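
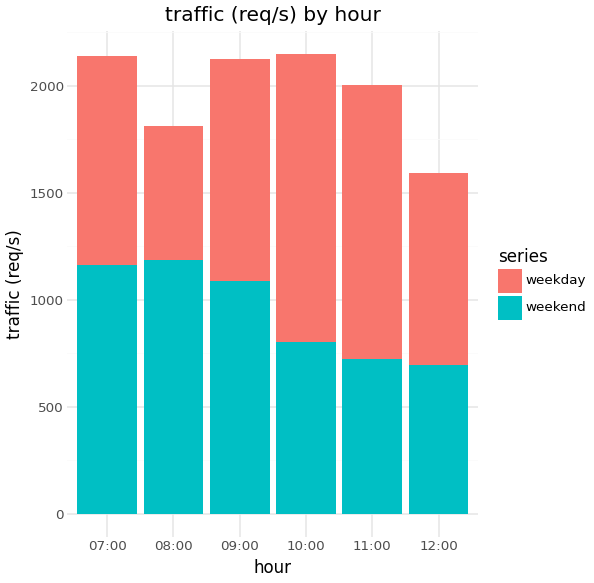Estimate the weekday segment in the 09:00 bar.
weekday top ≈ 2200, bottom ≈ 1000; segment ≈ 1200.

≈ 1200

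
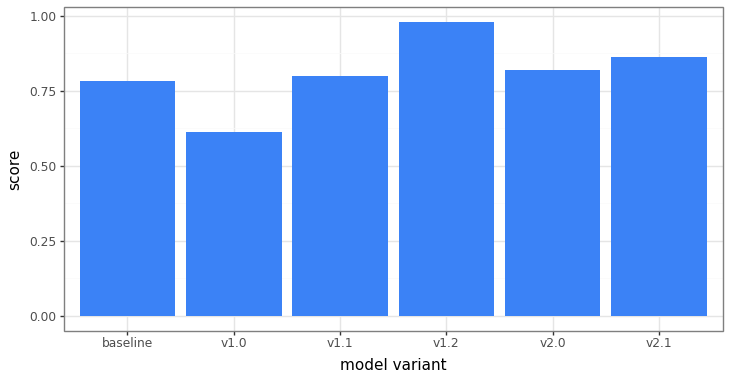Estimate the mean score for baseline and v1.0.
≈ 0.7

(0.8 + 0.6) / 2 ≈ 0.7.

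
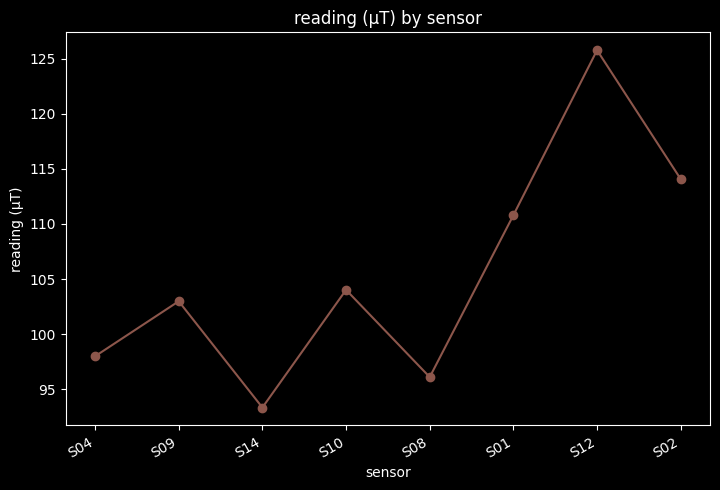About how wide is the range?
≈ 30

Max S12 ≈ 125, min S14 ≈ 95; range ≈ 30.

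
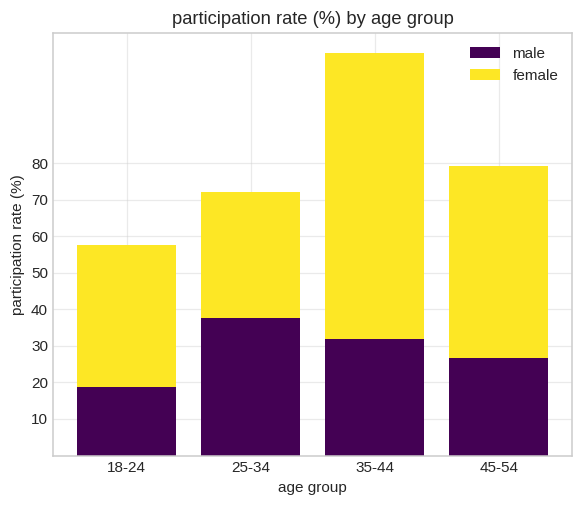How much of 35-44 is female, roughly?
≈ 80

female top ≈ 110, bottom ≈ 30; segment ≈ 80.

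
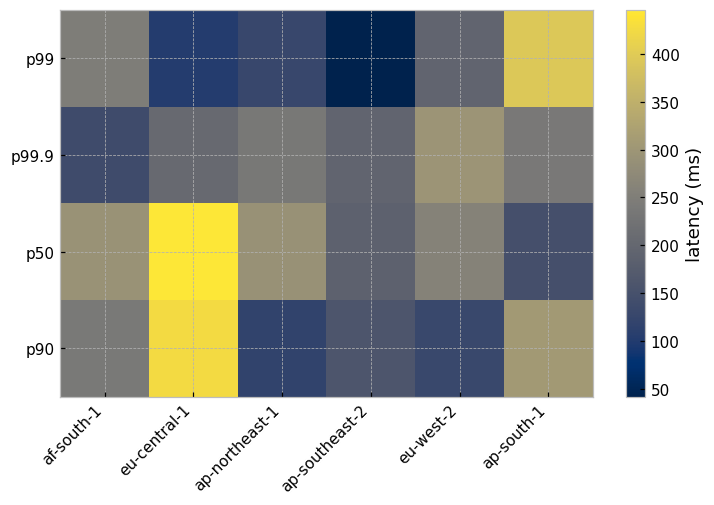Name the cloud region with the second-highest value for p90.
Top 3 for p90: eu-central-1 ≈ 450, ap-south-1 ≈ 300, af-south-1 ≈ 250.

ap-south-1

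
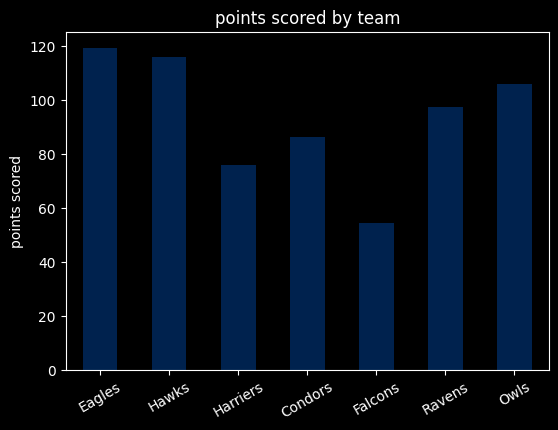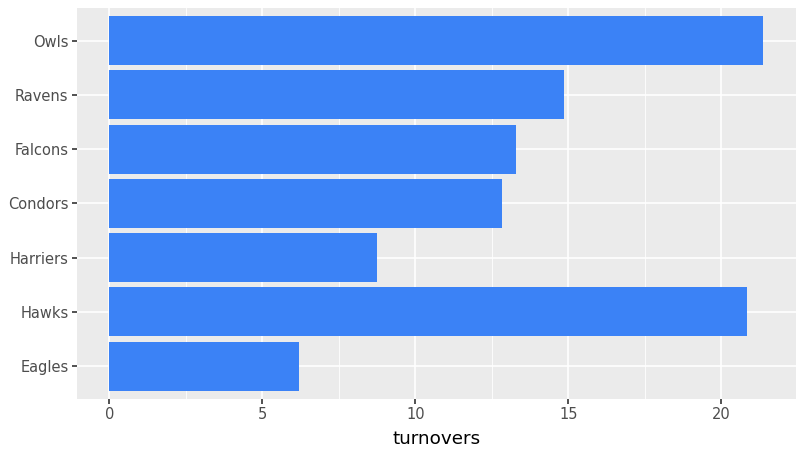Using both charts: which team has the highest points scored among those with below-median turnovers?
Eagles

Chart 2 median turnovers ≈ 14; below-median teams: Eagles, Harriers, Condors. Among those, Eagles has the highest points scored (≈ 120).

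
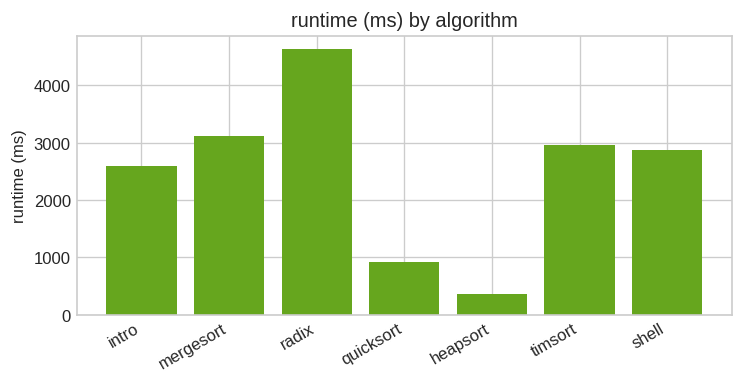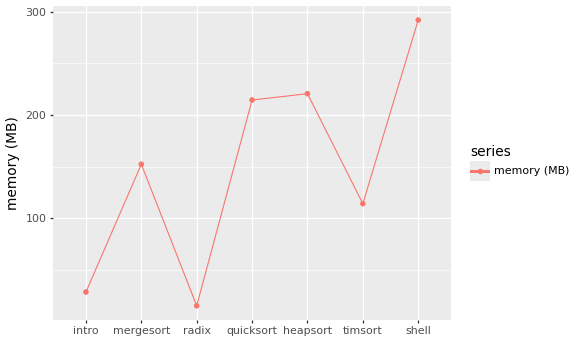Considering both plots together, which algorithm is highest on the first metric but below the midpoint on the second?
radix

Chart 2 median memory (MB) ≈ 150; below-median algorithms: intro, radix, timsort. Among those, radix has the highest runtime (ms) (≈ 4500).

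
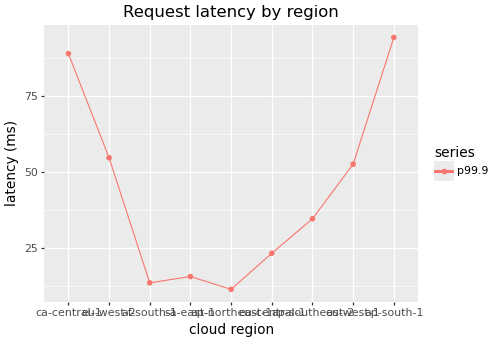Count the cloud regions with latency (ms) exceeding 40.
4

Above 40: ca-central-1, eu-west-2, eu-west-1, ap-south-1.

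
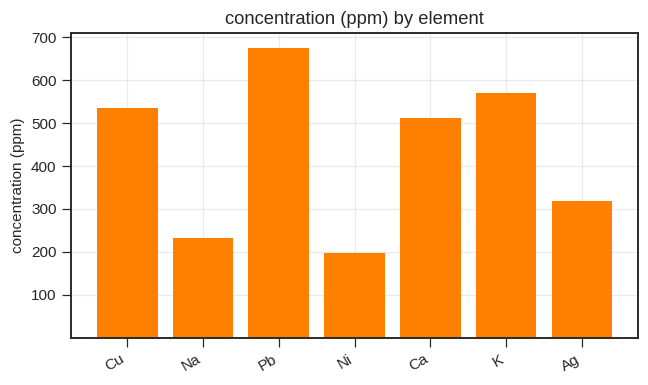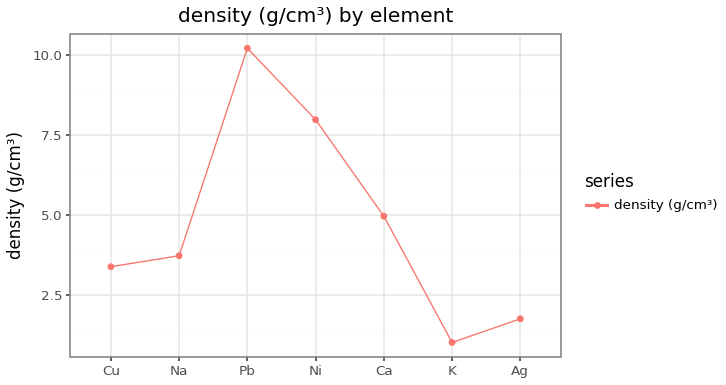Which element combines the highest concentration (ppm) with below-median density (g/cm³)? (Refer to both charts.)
Chart 2 median density (g/cm³) ≈ 4; below-median elements: Cu, K, Ag. Among those, K has the highest concentration (ppm) (≈ 600).

K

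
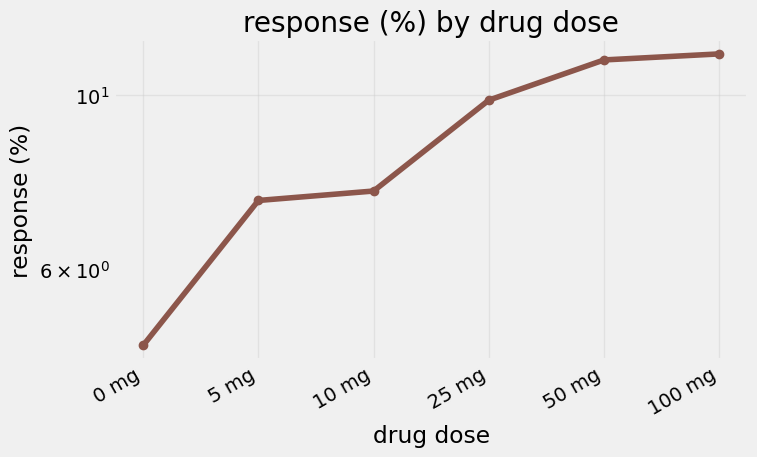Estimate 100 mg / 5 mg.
≈ 1.57×

100 mg ≈ 11, 5 mg ≈ 7; 11/7 ≈ 1.57.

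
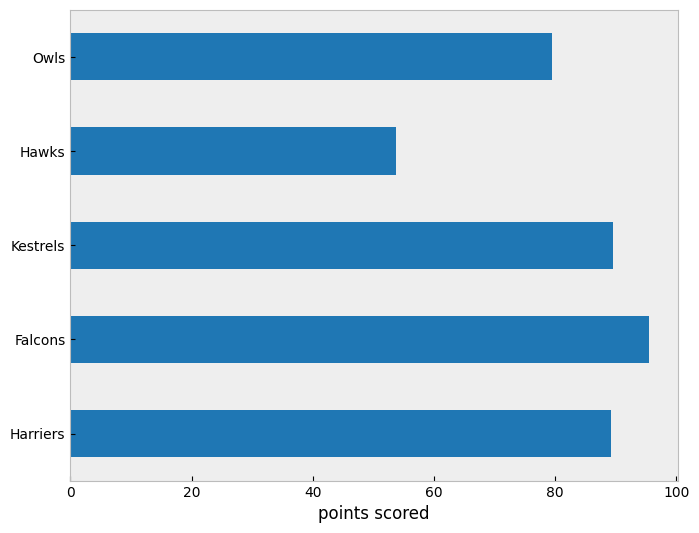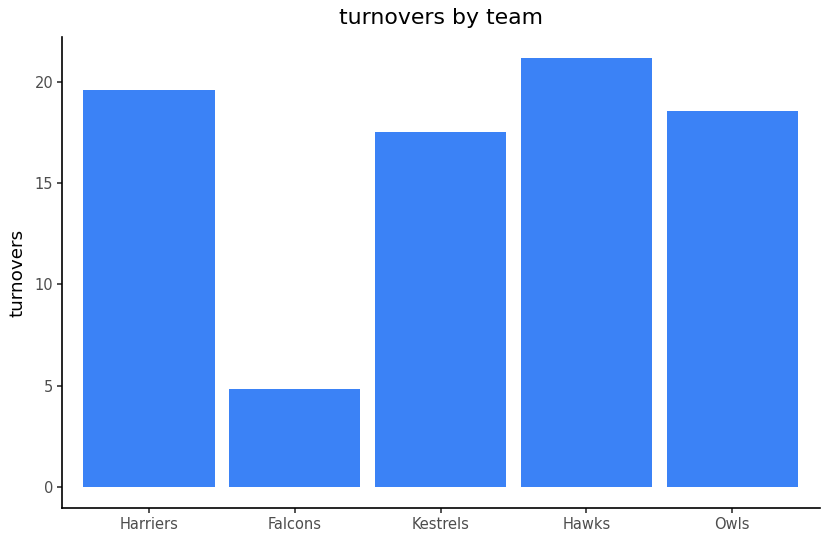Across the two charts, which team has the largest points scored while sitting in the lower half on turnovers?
Falcons

Chart 2 median turnovers ≈ 18; below-median teams: Falcons, Kestrels. Among those, Falcons has the highest points scored (≈ 100).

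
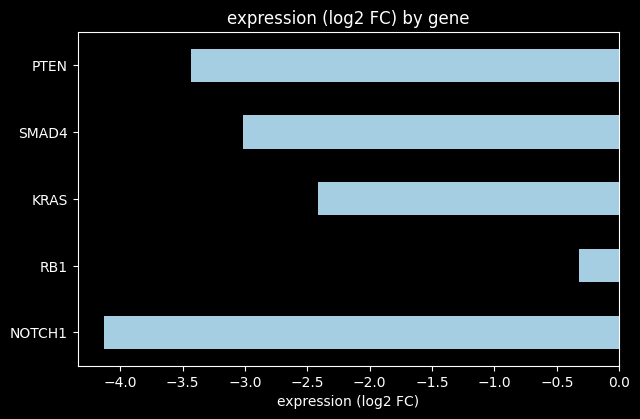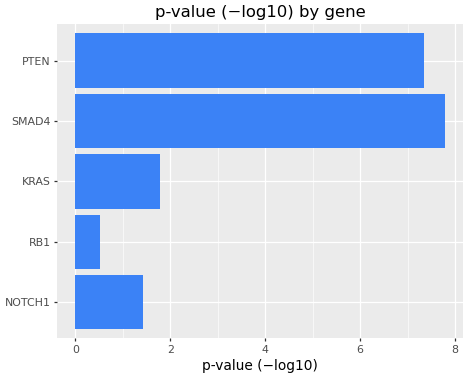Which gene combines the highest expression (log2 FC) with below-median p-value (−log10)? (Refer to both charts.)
Chart 2 median p-value (−log10) ≈ 2; below-median genes: NOTCH1, RB1. Among those, RB1 has the highest expression (log2 FC) (≈ 0).

RB1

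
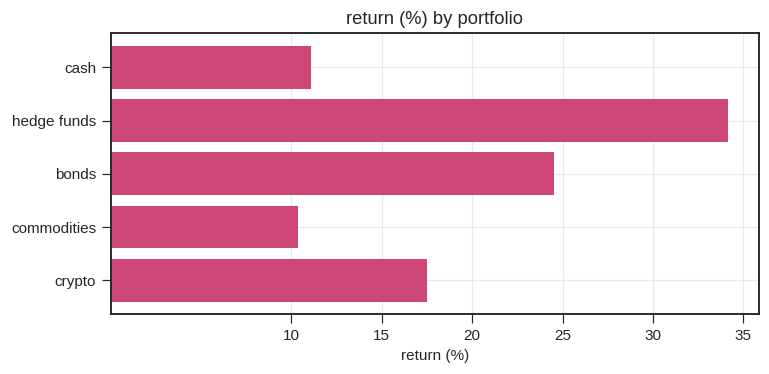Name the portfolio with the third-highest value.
Top 4: hedge funds ≈ 35, bonds ≈ 25, crypto ≈ 20, cash ≈ 10.

crypto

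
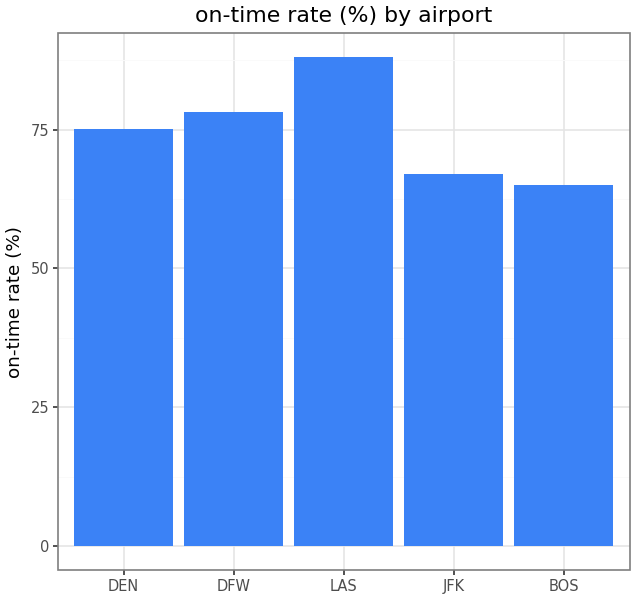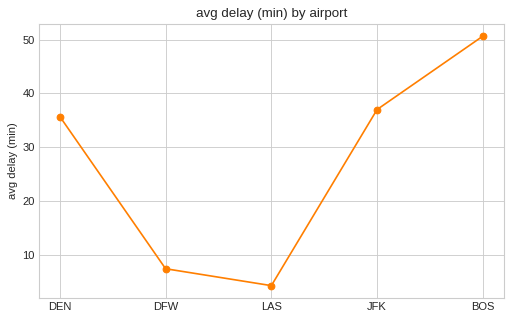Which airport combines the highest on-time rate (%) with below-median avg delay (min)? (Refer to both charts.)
LAS

Chart 2 median avg delay (min) ≈ 35; below-median airports: DFW, LAS. Among those, LAS has the highest on-time rate (%) (≈ 90).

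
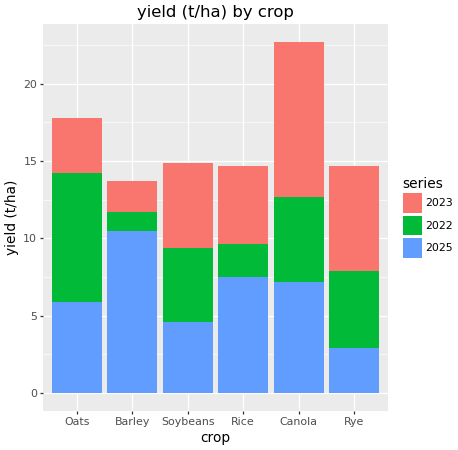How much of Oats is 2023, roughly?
≈ 4

2023 top ≈ 18, bottom ≈ 14; segment ≈ 4.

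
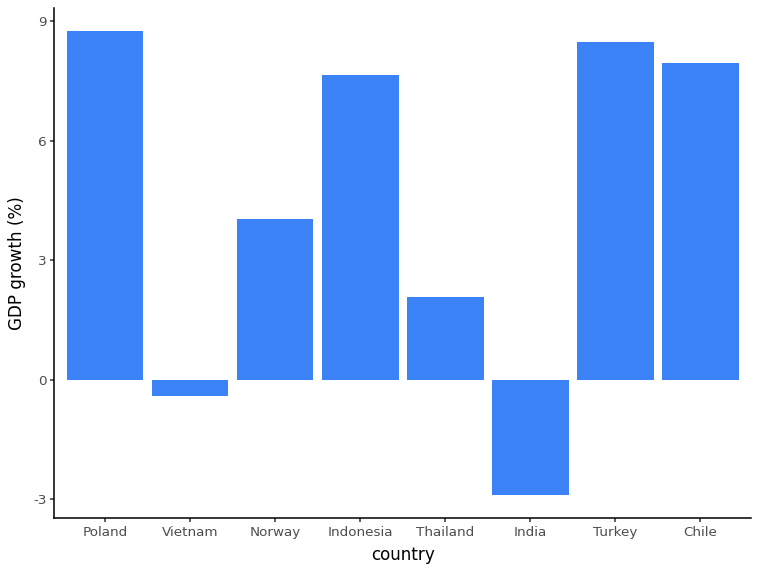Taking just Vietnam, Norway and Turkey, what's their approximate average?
(0 + 4 + 8) / 3 ≈ 4.

≈ 4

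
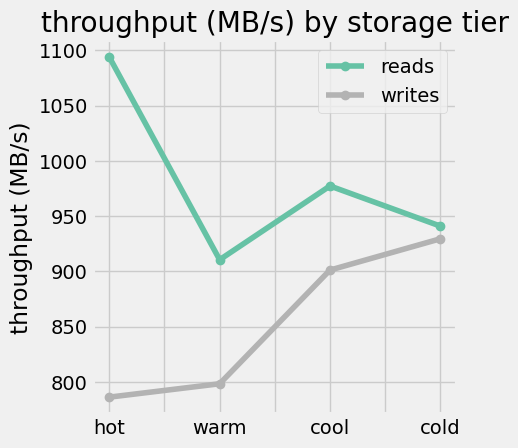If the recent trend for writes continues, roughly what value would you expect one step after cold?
≈ 1025

Last three: 800, 900, 950 → slope ≈ 75/step → next ≈ 1025.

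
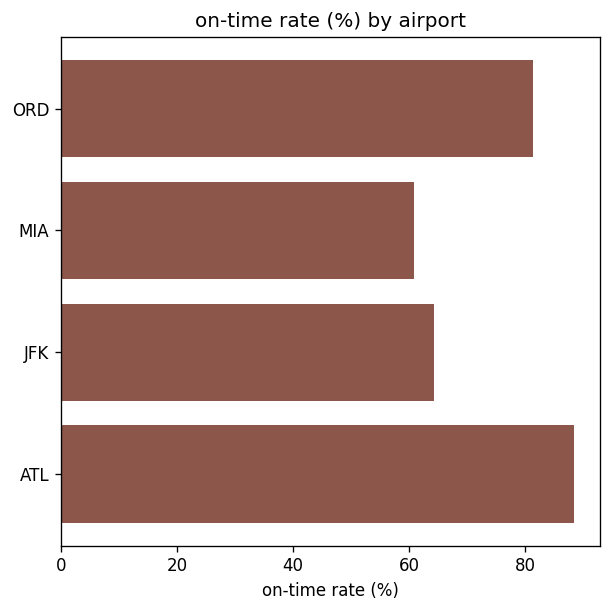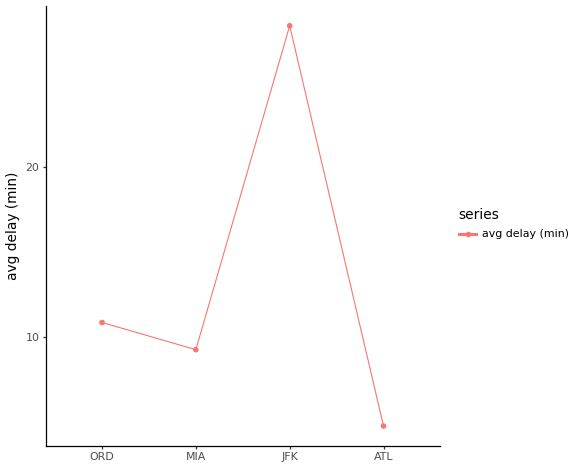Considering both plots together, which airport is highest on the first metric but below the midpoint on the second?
Chart 2 median avg delay (min) ≈ 10; below-median airports: MIA, ATL. Among those, ATL has the highest on-time rate (%) (≈ 90).

ATL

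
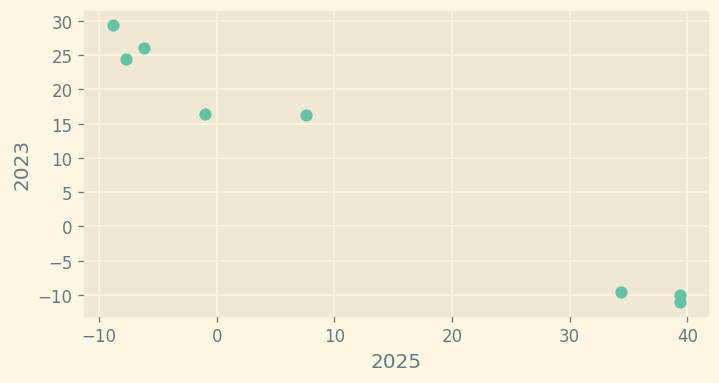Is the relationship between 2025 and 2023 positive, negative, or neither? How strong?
Points are negatively correlated; strong (|r| ≈ 1.0).

negative, strong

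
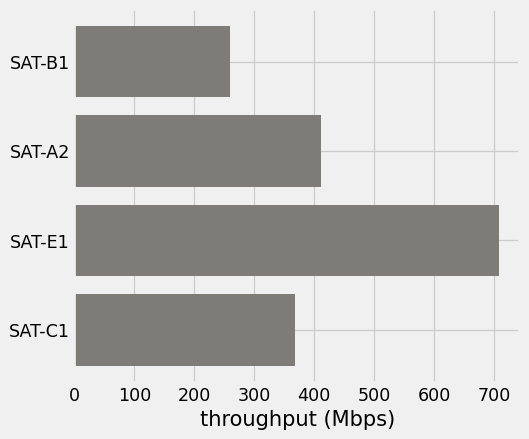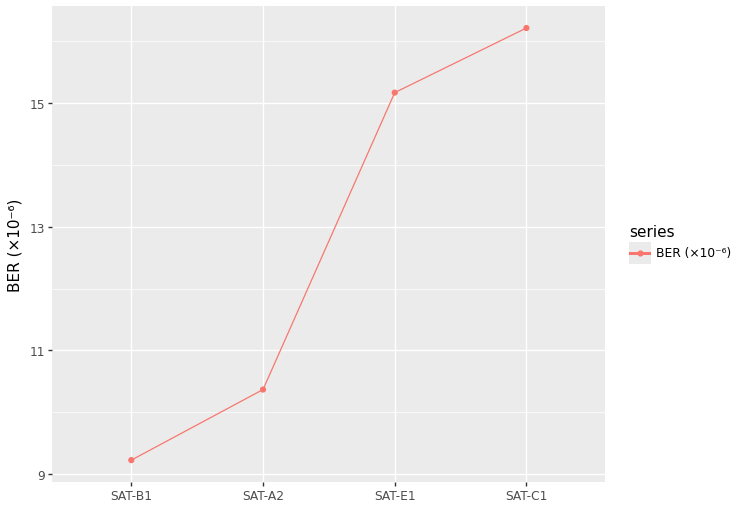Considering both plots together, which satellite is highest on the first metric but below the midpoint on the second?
SAT-A2

Chart 2 median BER (×10⁻⁶) ≈ 12; below-median satellites: SAT-B1, SAT-A2. Among those, SAT-A2 has the highest throughput (Mbps) (≈ 400).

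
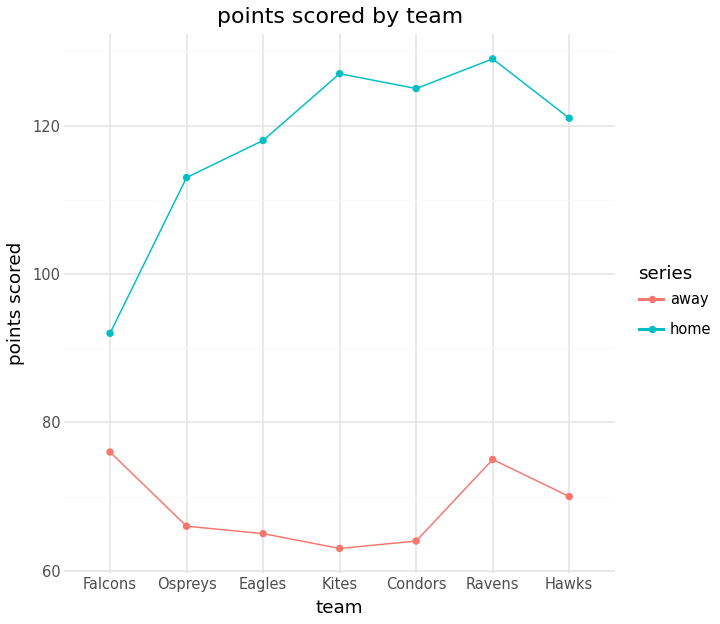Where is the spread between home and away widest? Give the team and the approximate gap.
Kites, ≈ 70

Kites: home ≈ 130, away ≈ 60 → gap ≈ 70. Next-largest (Condors) is only ≈ 60.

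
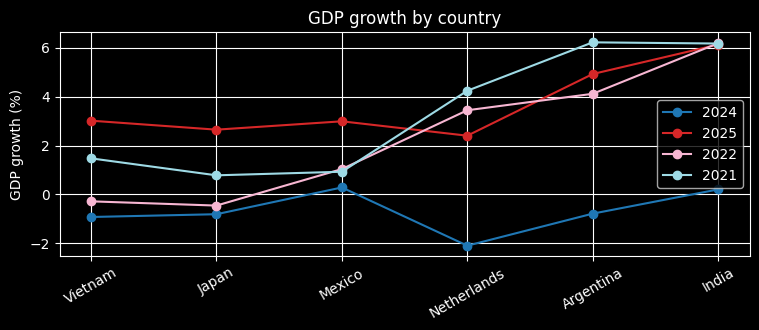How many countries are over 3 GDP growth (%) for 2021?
Above 3: Netherlands, Argentina, India.

3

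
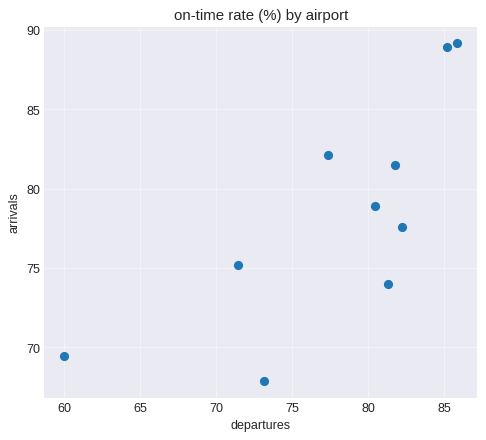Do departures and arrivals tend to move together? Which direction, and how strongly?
positive, strong

Points are positively correlated; strong (|r| ≈ 0.8).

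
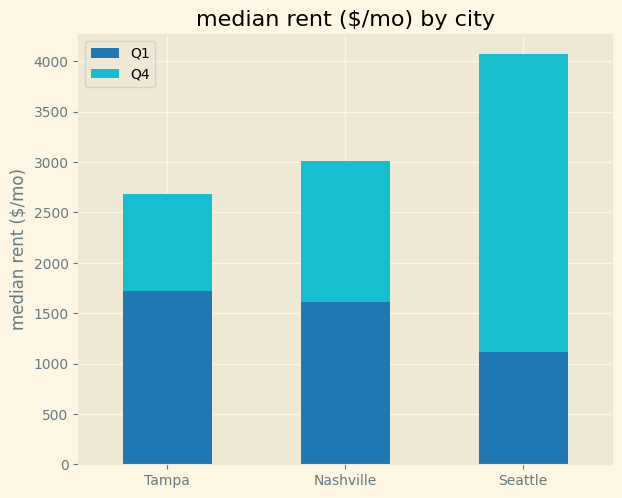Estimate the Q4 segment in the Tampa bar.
≈ 1000

Q4 top ≈ 2500, bottom ≈ 1500; segment ≈ 1000.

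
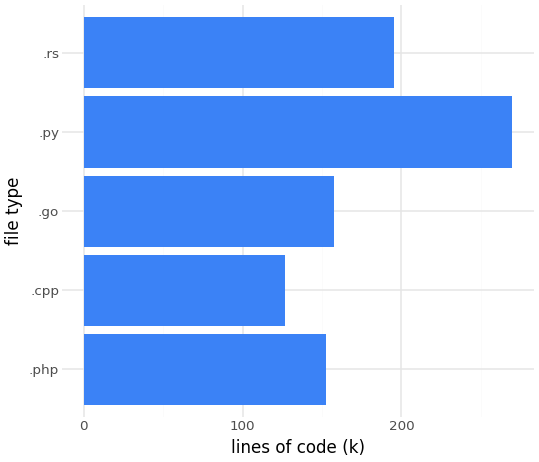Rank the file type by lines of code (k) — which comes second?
Top 3: .py ≈ 275, .rs ≈ 200, .go ≈ 150.

.rs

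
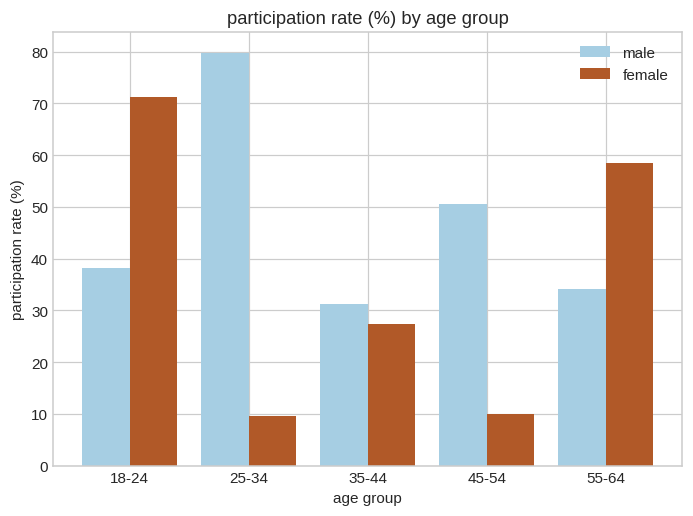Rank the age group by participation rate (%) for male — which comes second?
Top 3 for male: 25-34 ≈ 80, 45-54 ≈ 50, 18-24 ≈ 40.

45-54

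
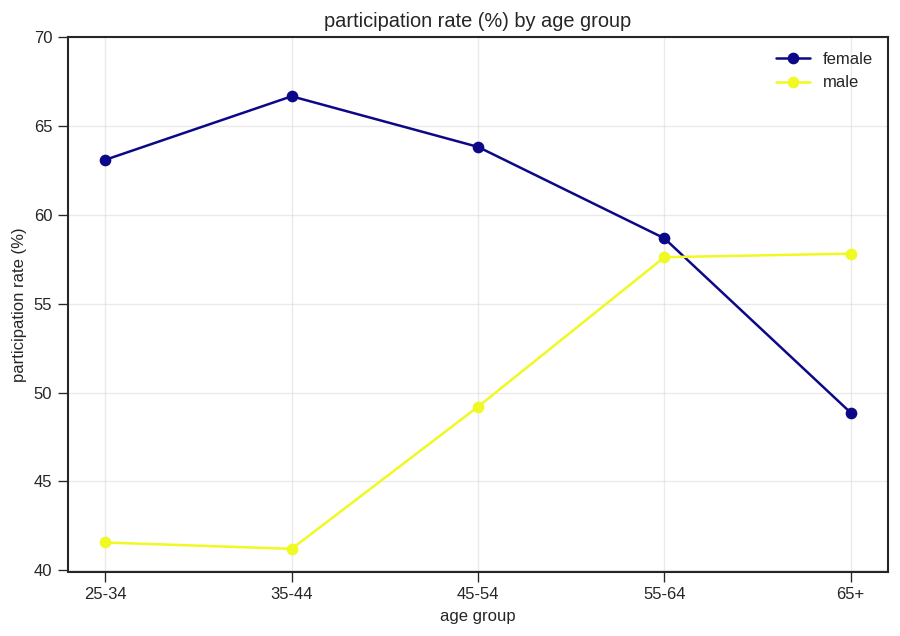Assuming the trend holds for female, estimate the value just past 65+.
≈ 42.5

Last three: 65, 60, 50 → slope ≈ -7.5/step → next ≈ 42.5.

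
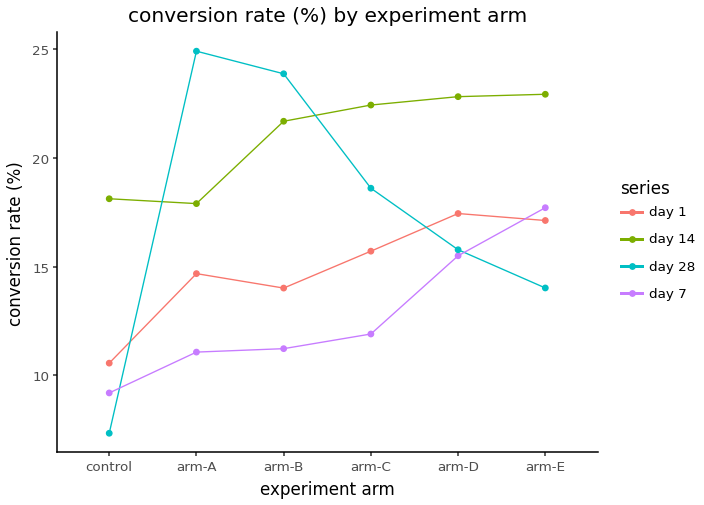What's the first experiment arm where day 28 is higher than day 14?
arm-A

control: day 28 ≈ 8 vs day 14 ≈ 18 (not yet); arm-A: day 28 ≈ 24 vs day 14 ≈ 18 (first crossover).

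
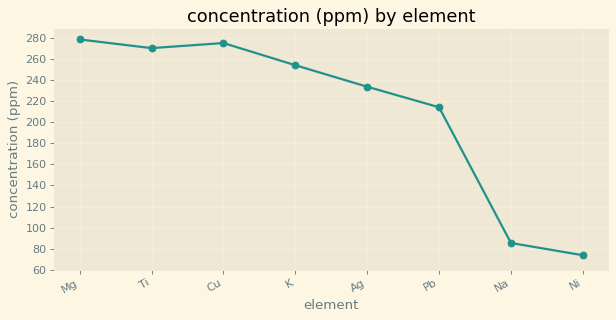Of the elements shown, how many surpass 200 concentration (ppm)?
6

Above 200: Mg, Ti, Cu, K, Ag, Pb.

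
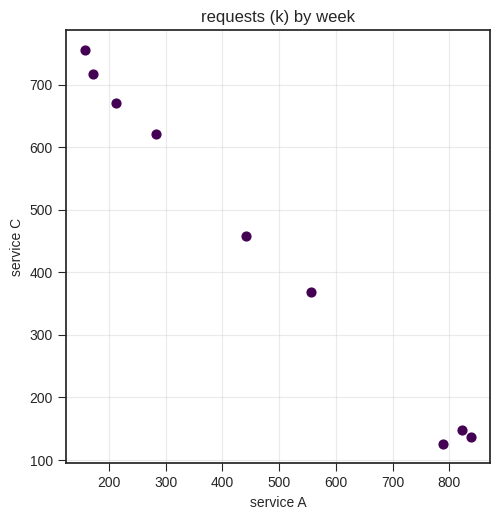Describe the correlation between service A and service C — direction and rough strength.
Points are negatively correlated; strong (|r| ≈ 1.0).

negative, strong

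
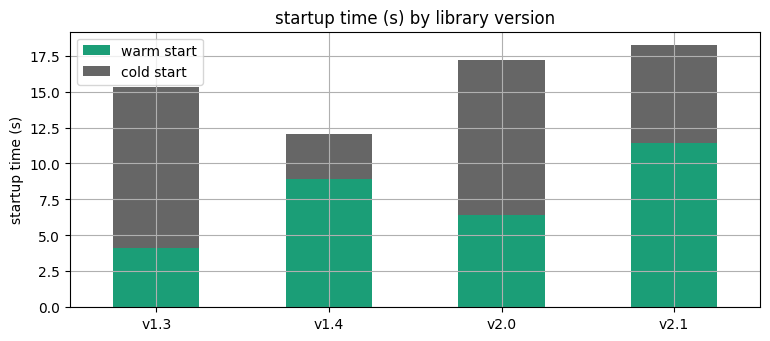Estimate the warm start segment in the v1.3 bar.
≈ 4

warm start top ≈ 4, bottom ≈ 0; segment ≈ 4.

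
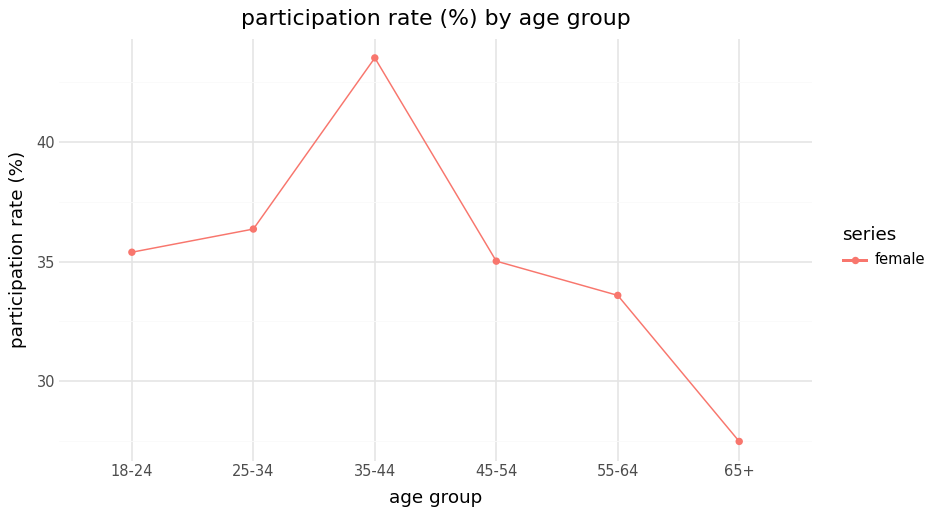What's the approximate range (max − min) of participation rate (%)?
Max 35-44 ≈ 44, min 65+ ≈ 28; range ≈ 16.

≈ 16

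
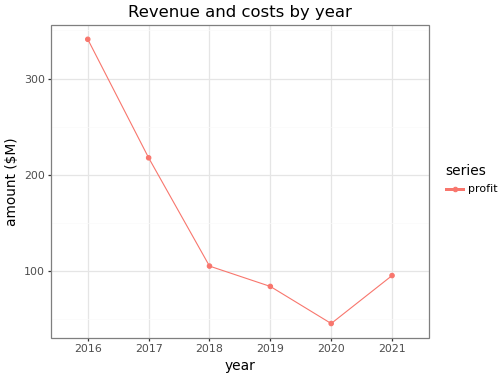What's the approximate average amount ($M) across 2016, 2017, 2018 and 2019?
≈ 188

(350 + 225 + 100 + 75) / 4 ≈ 188.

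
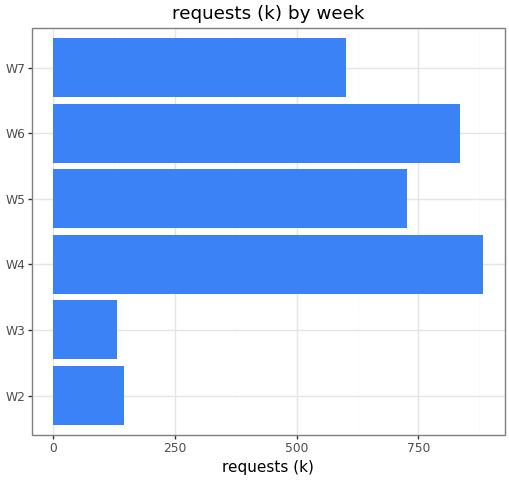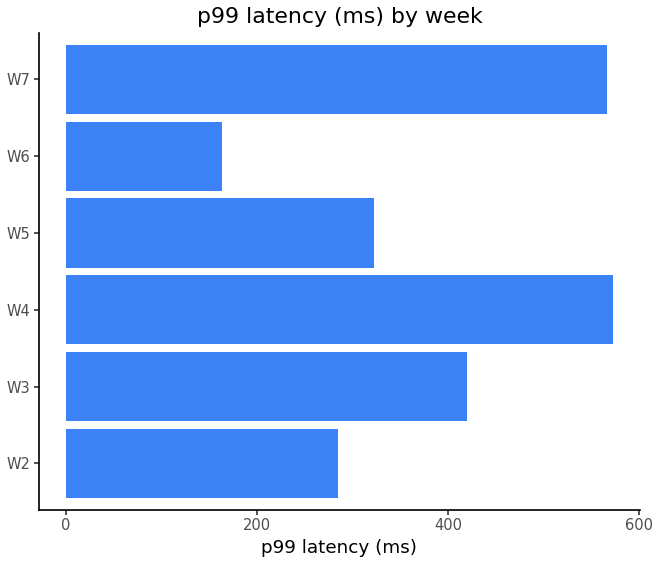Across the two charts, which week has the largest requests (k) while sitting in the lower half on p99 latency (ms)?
W6

Chart 2 median p99 latency (ms) ≈ 400; below-median weeks: W2, W5, W6. Among those, W6 has the highest requests (k) (≈ 800).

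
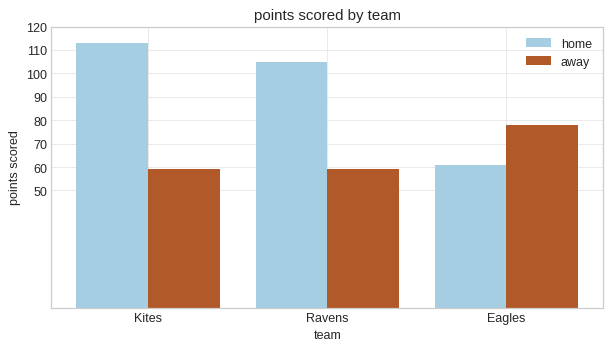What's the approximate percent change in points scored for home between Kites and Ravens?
≈ -9.1%

Kites ≈ 110, Ravens ≈ 100; (100 − 110) / 110 ≈ -9.1%.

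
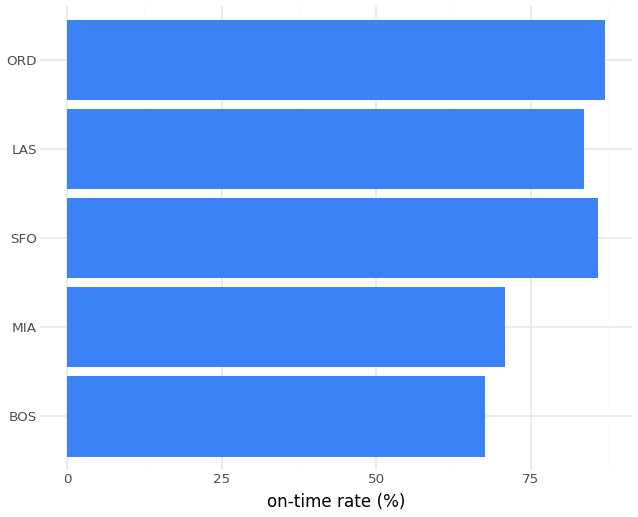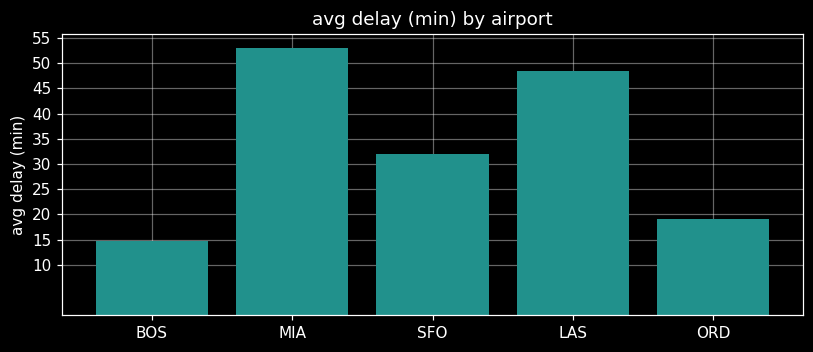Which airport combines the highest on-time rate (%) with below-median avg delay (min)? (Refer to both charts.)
Chart 2 median avg delay (min) ≈ 30; below-median airports: BOS, ORD. Among those, ORD has the highest on-time rate (%) (≈ 90).

ORD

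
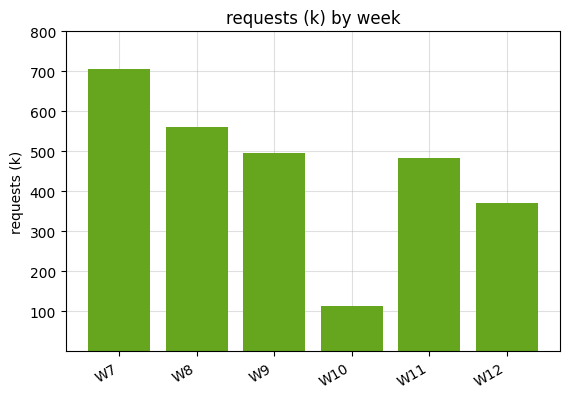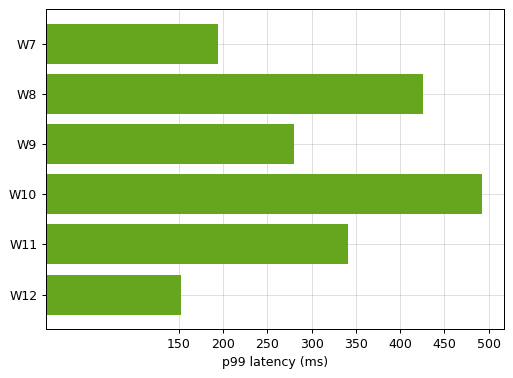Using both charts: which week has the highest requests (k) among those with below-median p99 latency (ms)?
W7

Chart 2 median p99 latency (ms) ≈ 300; below-median weeks: W7, W9, W12. Among those, W7 has the highest requests (k) (≈ 700).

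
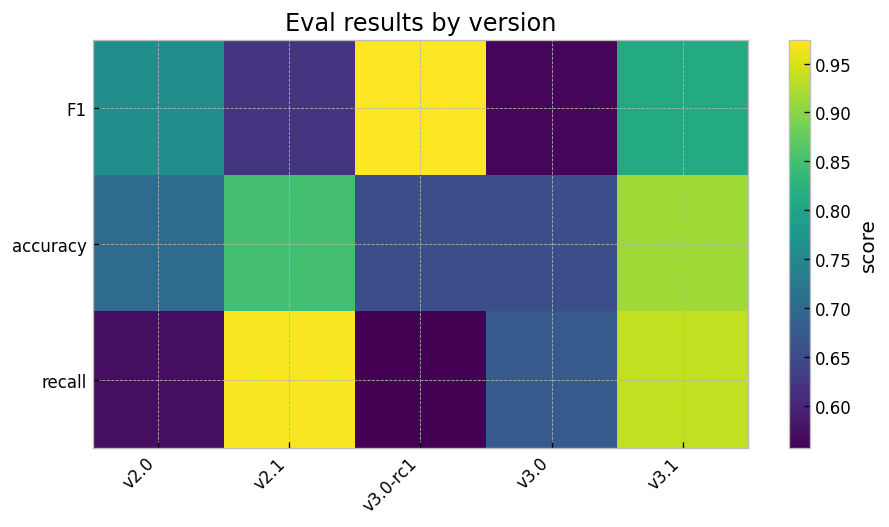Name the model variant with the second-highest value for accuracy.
Top 3 for accuracy: v3.1 ≈ 0.90, v2.1 ≈ 0.85, v2.0 ≈ 0.70.

v2.1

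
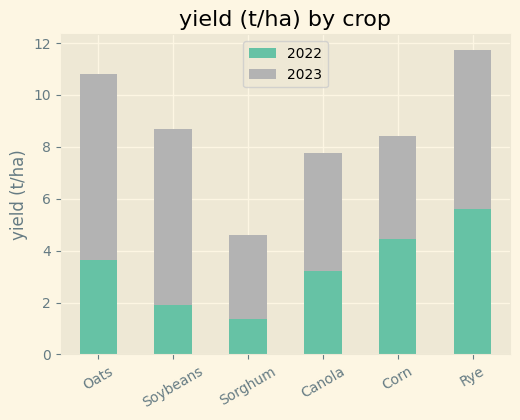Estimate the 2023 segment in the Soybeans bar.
≈ 7

2023 top ≈ 9, bottom ≈ 2; segment ≈ 7.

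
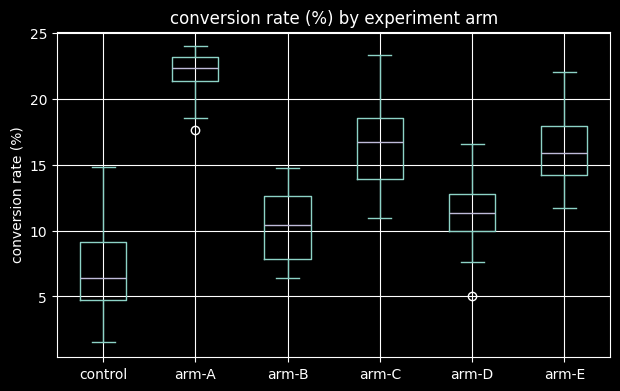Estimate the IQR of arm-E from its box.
≈ 4

Q3 ≈ 18, Q1 ≈ 14; IQR ≈ 4.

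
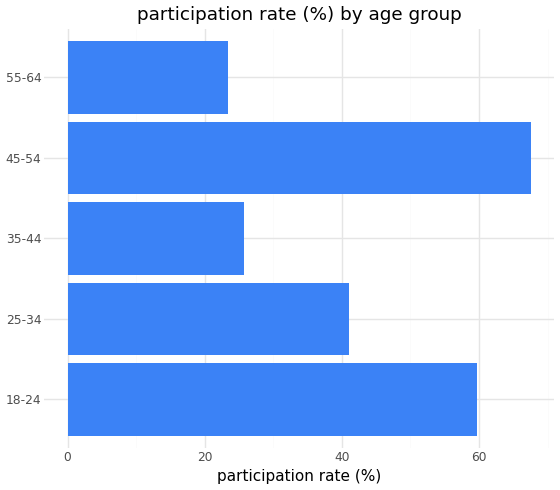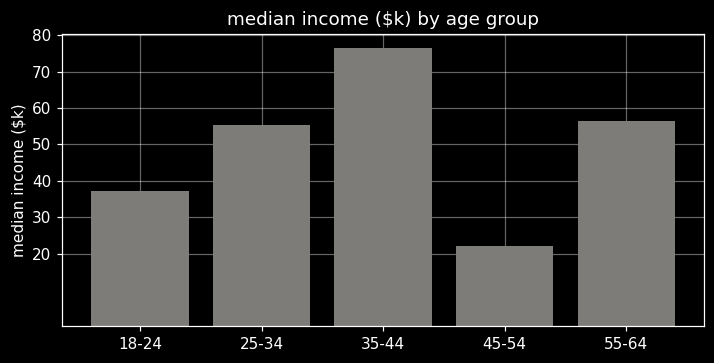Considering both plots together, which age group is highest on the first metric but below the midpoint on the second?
45-54

Chart 2 median median income ($k) ≈ 60; below-median age groups: 18-24, 45-54. Among those, 45-54 has the highest participation rate (%) (≈ 70).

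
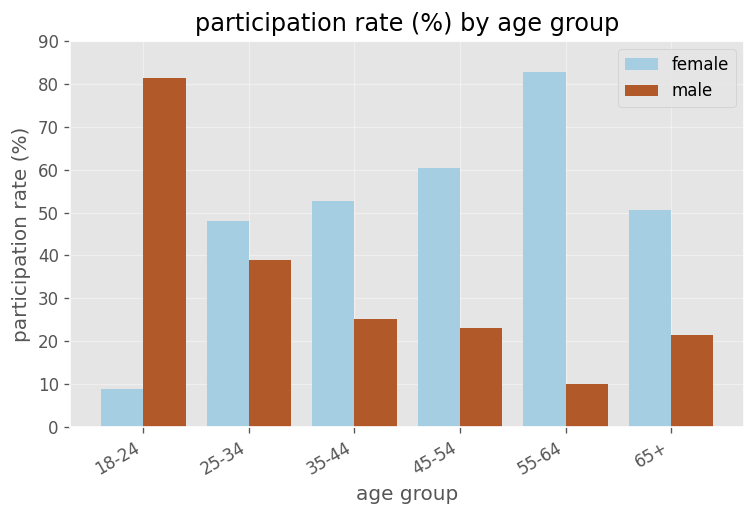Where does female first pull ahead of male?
18-24: female ≈ 10 vs male ≈ 80 (not yet); 25-34: female ≈ 50 vs male ≈ 40 (first crossover).

25-34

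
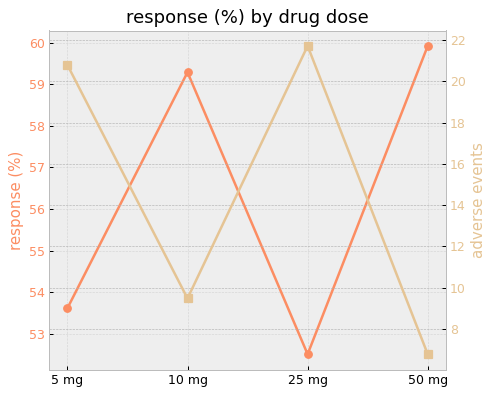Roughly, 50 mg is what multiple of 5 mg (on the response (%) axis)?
≈ 1.11×

50 mg ≈ 60, 5 mg ≈ 54; 60/54 ≈ 1.11.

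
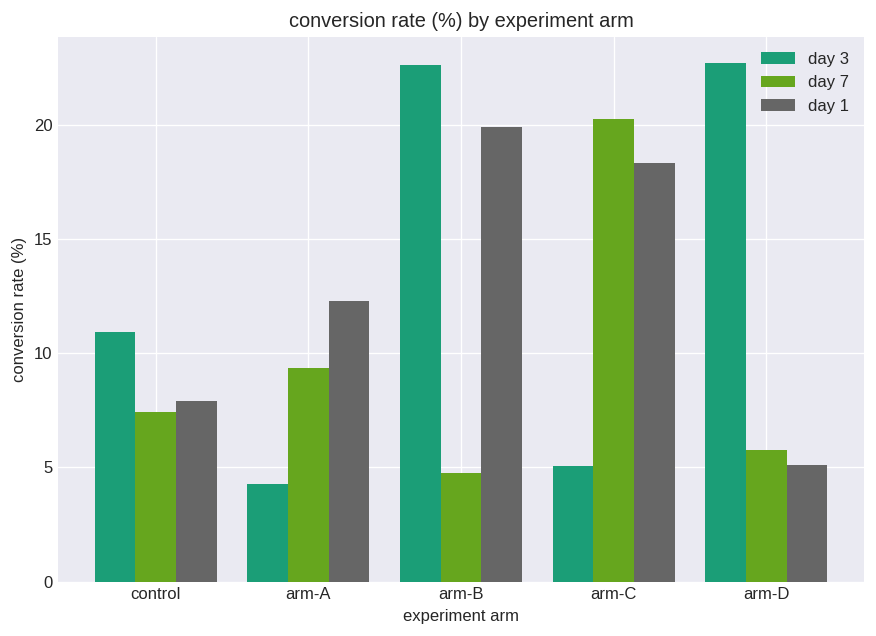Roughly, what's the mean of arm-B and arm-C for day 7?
(4 + 20) / 2 ≈ 12.

≈ 12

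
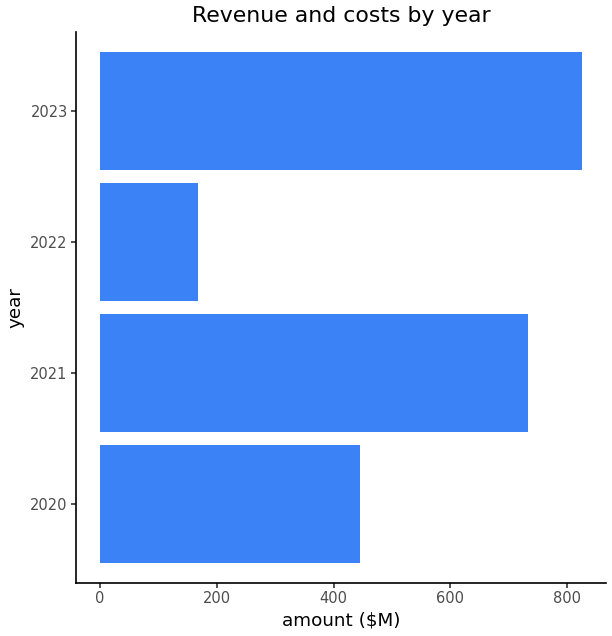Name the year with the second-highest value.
Top 3: 2023 ≈ 800, 2021 ≈ 700, 2020 ≈ 400.

2021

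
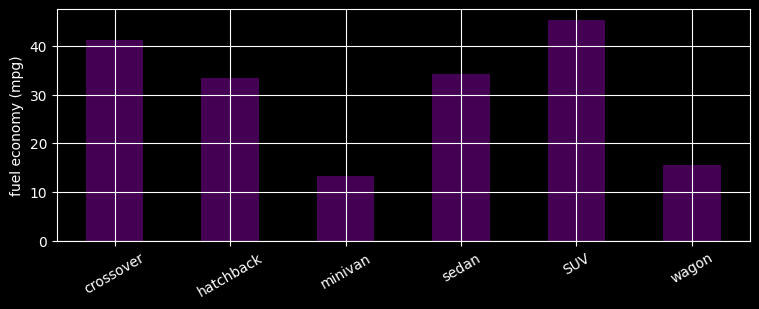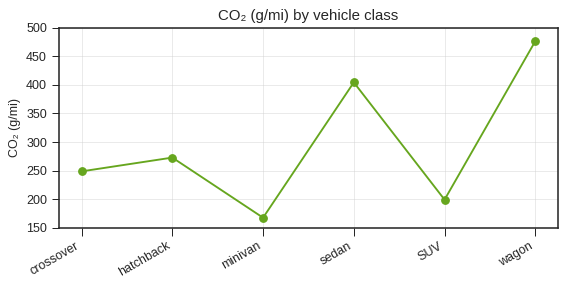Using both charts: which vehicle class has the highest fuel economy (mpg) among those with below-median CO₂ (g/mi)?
SUV

Chart 2 median CO₂ (g/mi) ≈ 250; below-median vehicle classes: crossover, minivan, SUV. Among those, SUV has the highest fuel economy (mpg) (≈ 45).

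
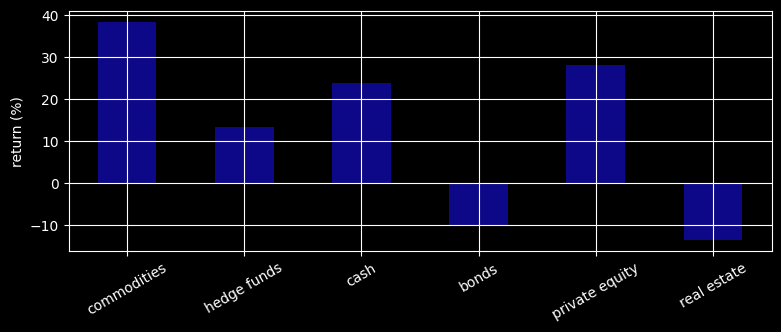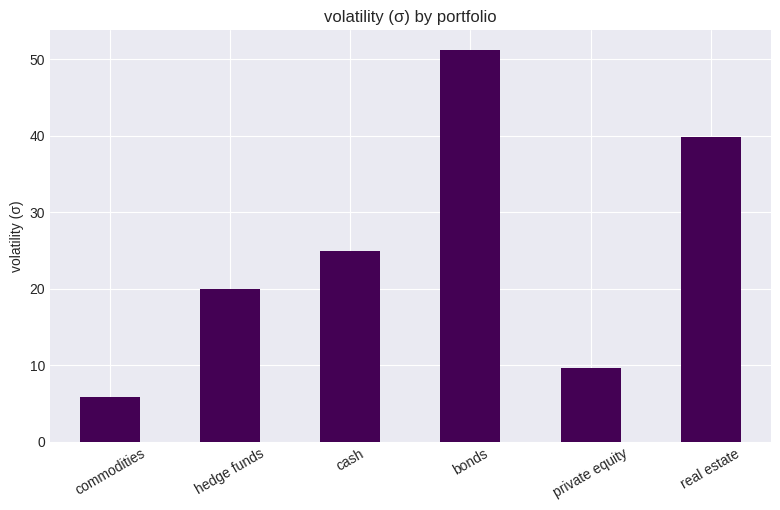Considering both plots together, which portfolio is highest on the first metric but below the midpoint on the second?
commodities

Chart 2 median volatility (σ) ≈ 20; below-median portfolios: commodities, hedge funds, private equity. Among those, commodities has the highest return (%) (≈ 40).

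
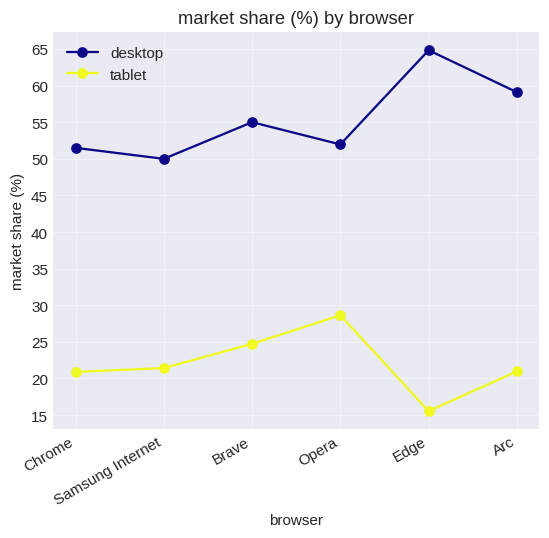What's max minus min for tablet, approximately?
≈ 15

Max Opera ≈ 30, min Edge ≈ 15; range ≈ 15.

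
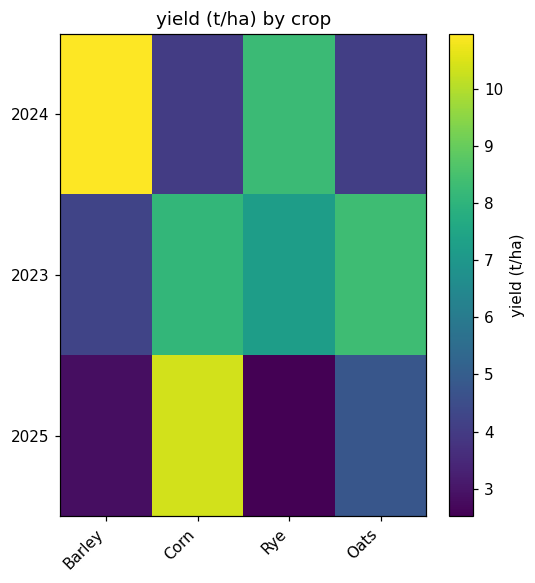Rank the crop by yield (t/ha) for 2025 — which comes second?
Oats

Top 3 for 2025: Corn ≈ 10, Oats ≈ 5, Barley ≈ 3.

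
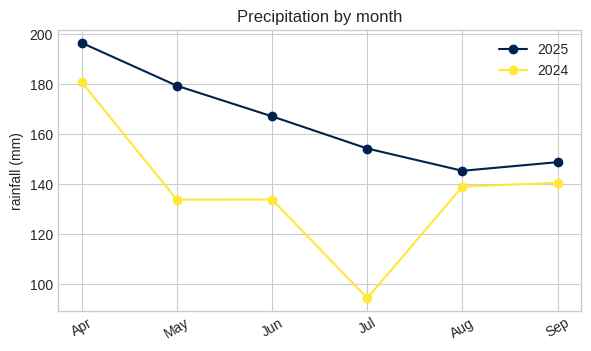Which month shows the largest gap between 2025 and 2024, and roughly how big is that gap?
Jul, ≈ 60 mm

Jul: 2025 ≈ 150, 2024 ≈ 90 → gap ≈ 60. Next-largest (May) is only ≈ 50.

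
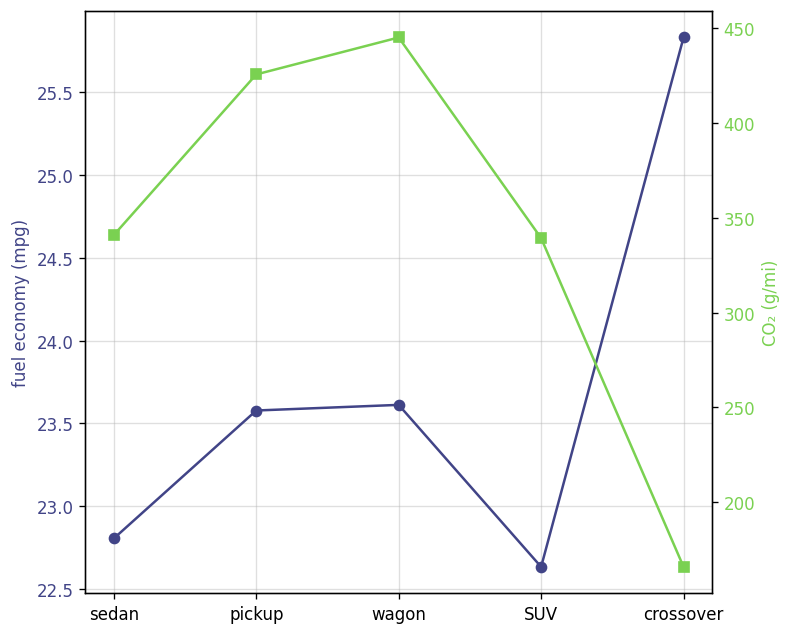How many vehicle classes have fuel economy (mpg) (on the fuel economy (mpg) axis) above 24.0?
Above 24.0: crossover.

1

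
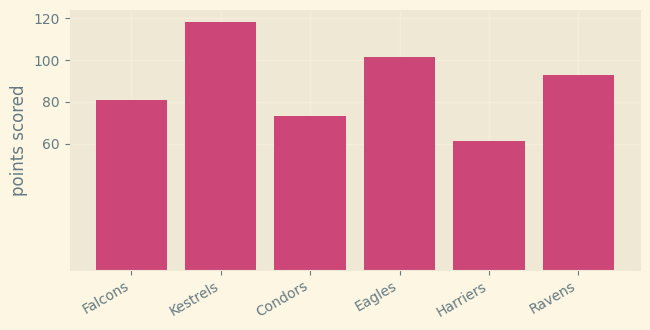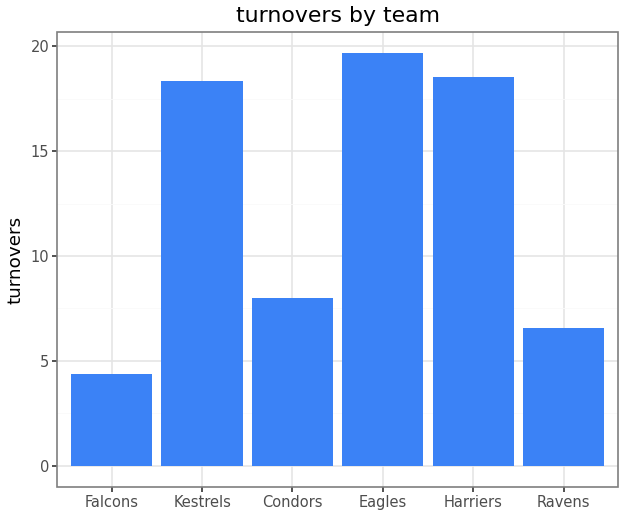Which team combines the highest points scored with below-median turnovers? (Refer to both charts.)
Ravens

Chart 2 median turnovers ≈ 14; below-median teams: Falcons, Condors, Ravens. Among those, Ravens has the highest points scored (≈ 100).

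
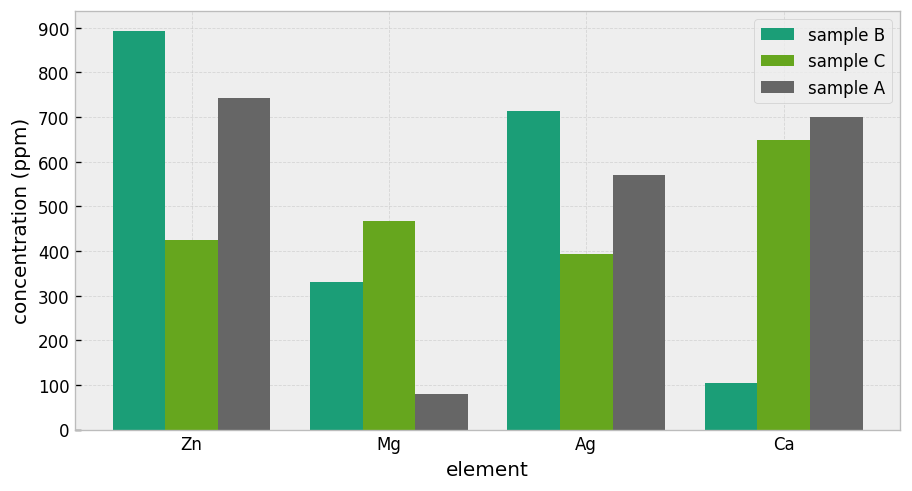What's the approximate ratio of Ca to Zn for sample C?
≈ 1.5×

Ca ≈ 600, Zn ≈ 400; 600/400 ≈ 1.5.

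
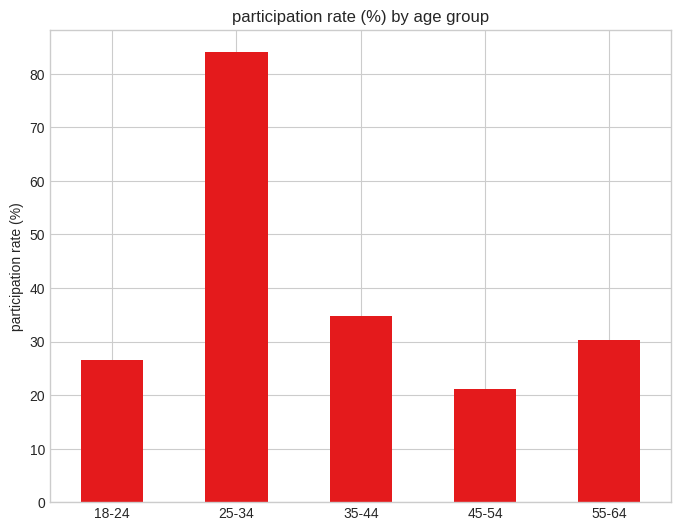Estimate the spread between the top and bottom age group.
Max 25-34 ≈ 80, min 45-54 ≈ 20; range ≈ 60.

≈ 60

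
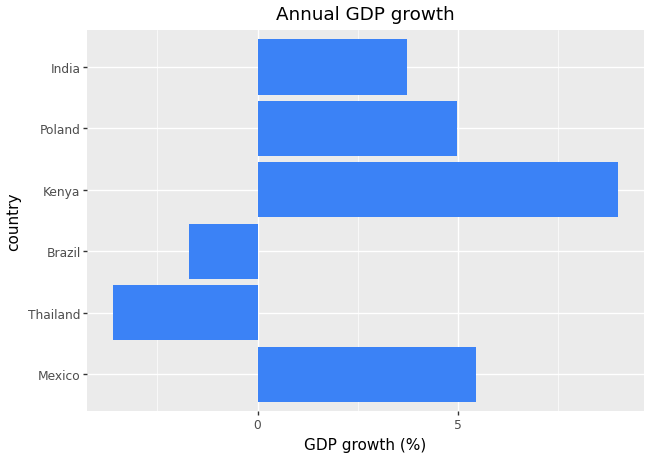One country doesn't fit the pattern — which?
Thailand

Thailand ≈ -4; the rest sit between ≈ -2 and ≈ 8.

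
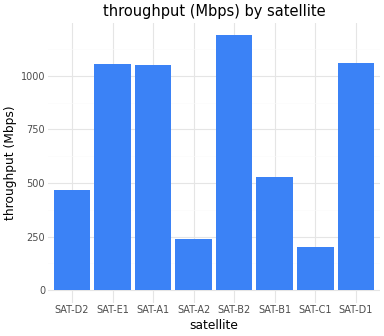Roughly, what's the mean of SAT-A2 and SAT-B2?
≈ 700

(200 + 1200) / 2 ≈ 700.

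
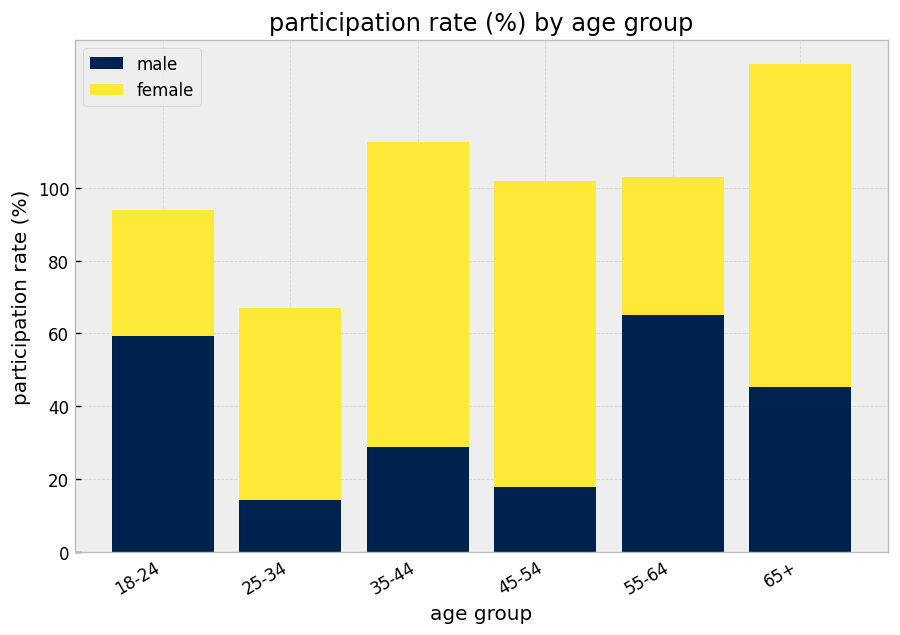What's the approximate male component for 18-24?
≈ 60

male top ≈ 60, bottom ≈ 0; segment ≈ 60.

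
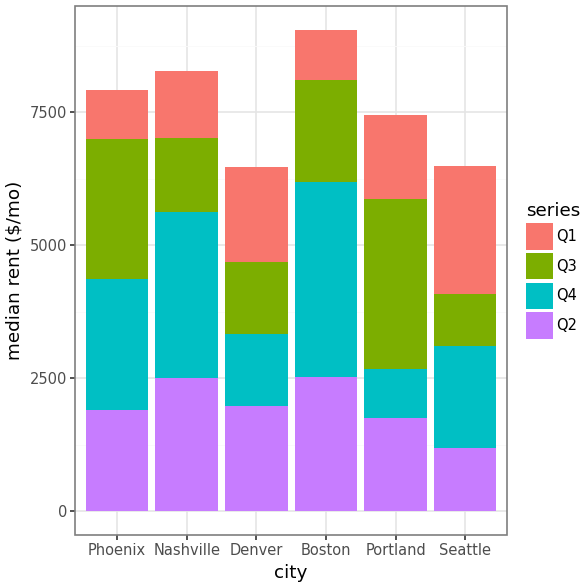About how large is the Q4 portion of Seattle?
Q4 top ≈ 3000, bottom ≈ 1000; segment ≈ 2000.

≈ 2000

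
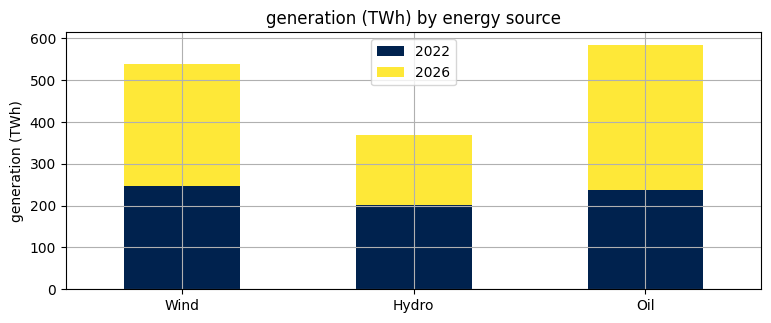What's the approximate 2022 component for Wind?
≈ 250

2022 top ≈ 250, bottom ≈ 0; segment ≈ 250.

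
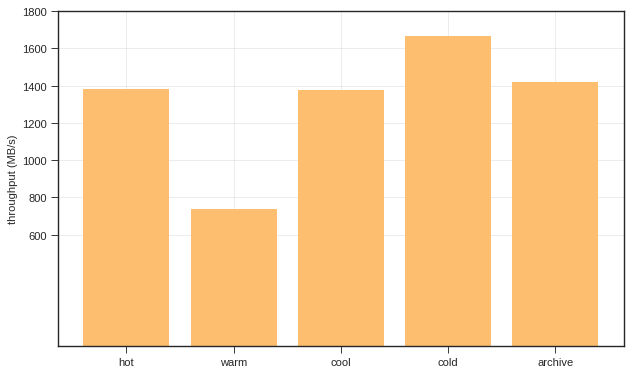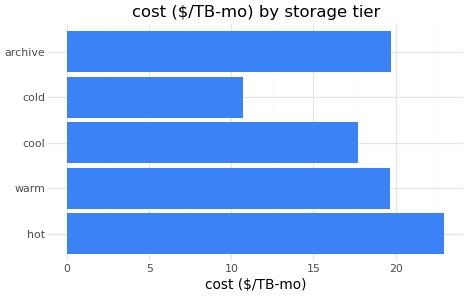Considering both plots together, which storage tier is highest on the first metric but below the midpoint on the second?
cold

Chart 2 median cost ($/TB-mo) ≈ 20; below-median storage tiers: cool, cold. Among those, cold has the highest throughput (MB/s) (≈ 1600).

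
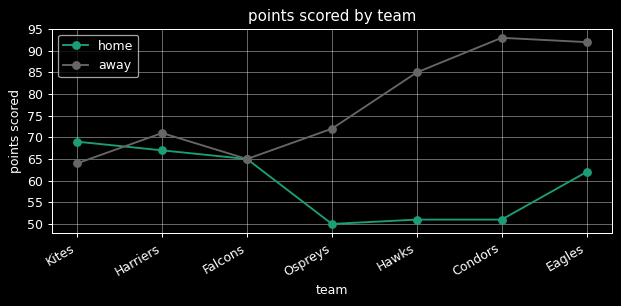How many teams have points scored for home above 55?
4

Above 55: Kites, Harriers, Falcons, Eagles.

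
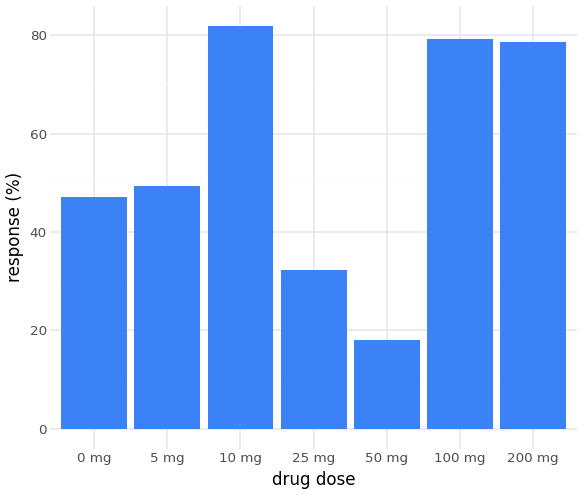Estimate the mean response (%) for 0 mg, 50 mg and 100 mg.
≈ 50

(50 + 20 + 80) / 3 ≈ 50.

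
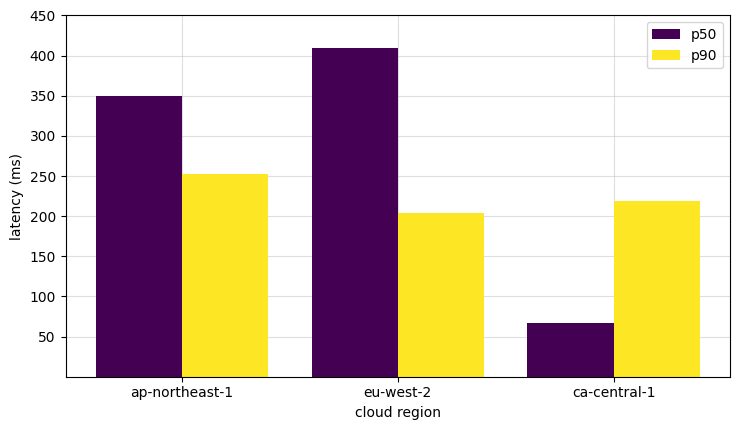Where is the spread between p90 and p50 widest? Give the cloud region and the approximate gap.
eu-west-2: p90 ≈ 200, p50 ≈ 400 → gap ≈ 200. Next-largest (ca-central-1) is only ≈ 150.

eu-west-2, ≈ 200 ms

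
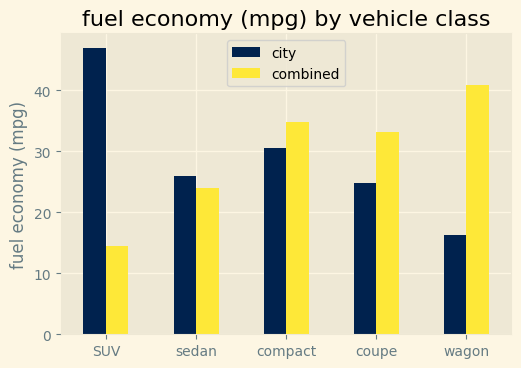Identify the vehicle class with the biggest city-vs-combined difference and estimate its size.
SUV, ≈ 30 mpg

SUV: city ≈ 45, combined ≈ 15 → gap ≈ 30. Next-largest (wagon) is only ≈ 25.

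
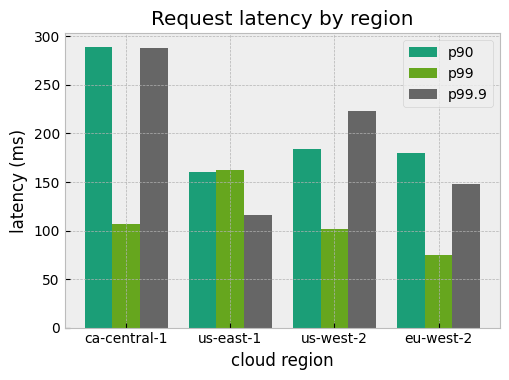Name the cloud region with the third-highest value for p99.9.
eu-west-2

Top 4 for p99.9: ca-central-1 ≈ 300, us-west-2 ≈ 225, eu-west-2 ≈ 150, us-east-1 ≈ 125.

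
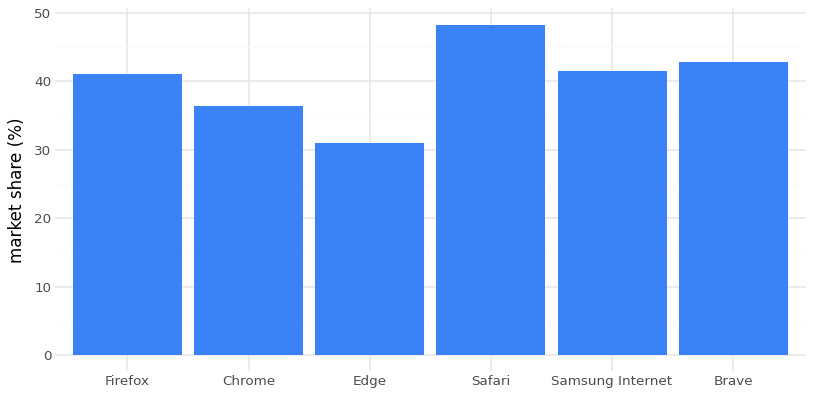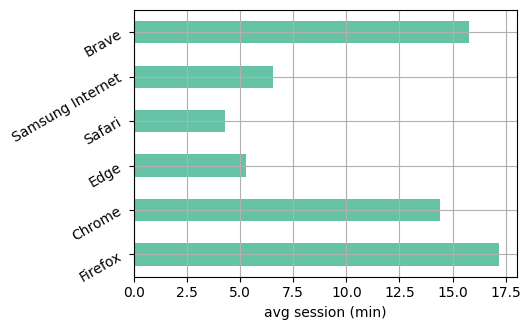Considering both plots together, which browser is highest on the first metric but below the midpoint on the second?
Safari

Chart 2 median avg session (min) ≈ 10; below-median browsers: Edge, Safari, Samsung Internet. Among those, Safari has the highest market share (%) (≈ 50).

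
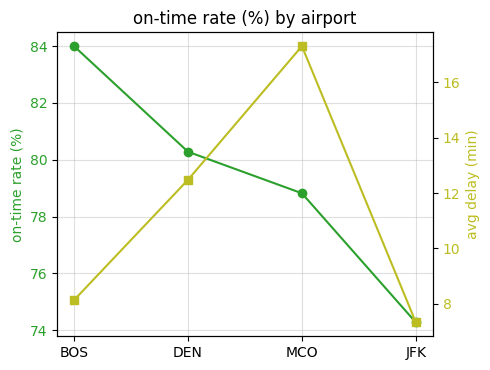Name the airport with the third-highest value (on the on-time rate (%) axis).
MCO

Top 4 (on the on-time rate (%) axis): BOS ≈ 84, DEN ≈ 80, MCO ≈ 79, JFK ≈ 74.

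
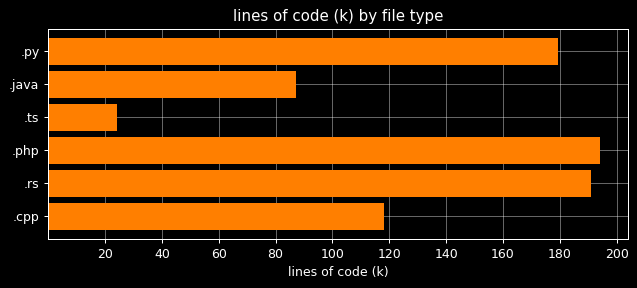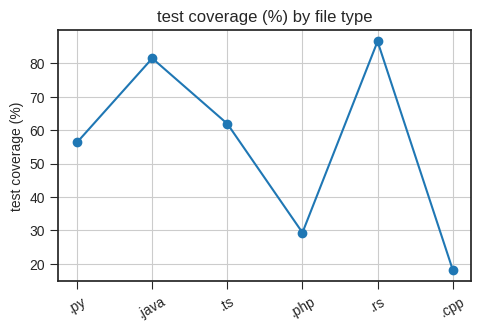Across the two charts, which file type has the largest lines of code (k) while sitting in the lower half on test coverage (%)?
.php

Chart 2 median test coverage (%) ≈ 60; below-median file types: .py, .php, .cpp. Among those, .php has the highest lines of code (k) (≈ 200).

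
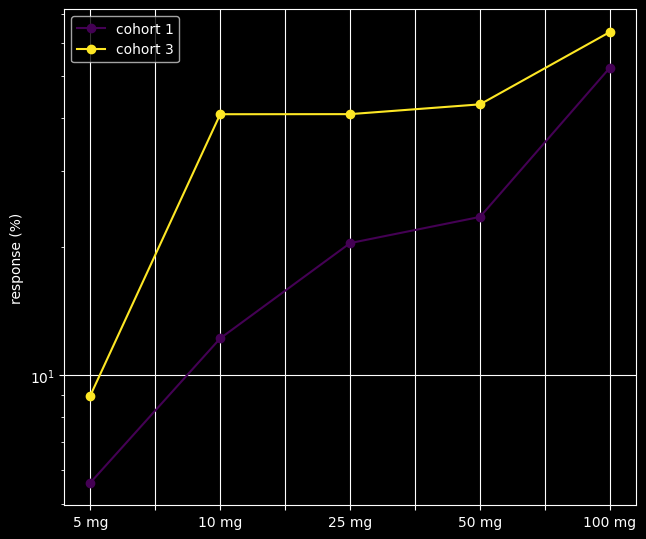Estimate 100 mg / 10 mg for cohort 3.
≈ 1.62×

100 mg ≈ 65, 10 mg ≈ 40; 65/40 ≈ 1.62.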